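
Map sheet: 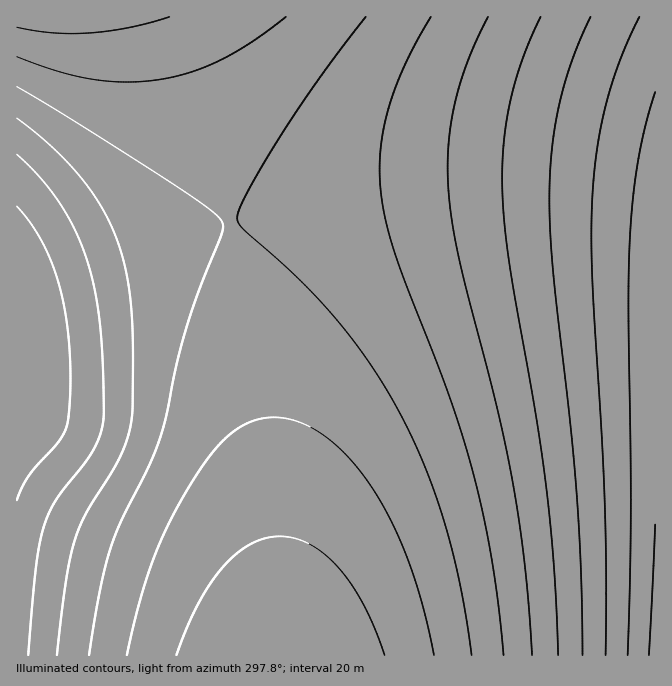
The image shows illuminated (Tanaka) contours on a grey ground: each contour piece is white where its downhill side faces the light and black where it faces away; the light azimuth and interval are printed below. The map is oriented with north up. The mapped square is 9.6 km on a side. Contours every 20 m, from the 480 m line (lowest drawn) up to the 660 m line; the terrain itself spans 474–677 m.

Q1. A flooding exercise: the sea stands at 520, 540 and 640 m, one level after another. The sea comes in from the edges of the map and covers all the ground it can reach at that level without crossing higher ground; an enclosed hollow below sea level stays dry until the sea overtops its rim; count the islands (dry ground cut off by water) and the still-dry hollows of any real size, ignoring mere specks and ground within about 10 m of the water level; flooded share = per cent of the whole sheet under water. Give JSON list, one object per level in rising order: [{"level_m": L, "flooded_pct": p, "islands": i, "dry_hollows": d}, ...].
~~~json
[{"level_m": 520, "flooded_pct": 8, "islands": 0, "dry_hollows": 0}, {"level_m": 540, "flooded_pct": 14, "islands": 0, "dry_hollows": 0}, {"level_m": 640, "flooded_pct": 84, "islands": 0, "dry_hollows": 0}]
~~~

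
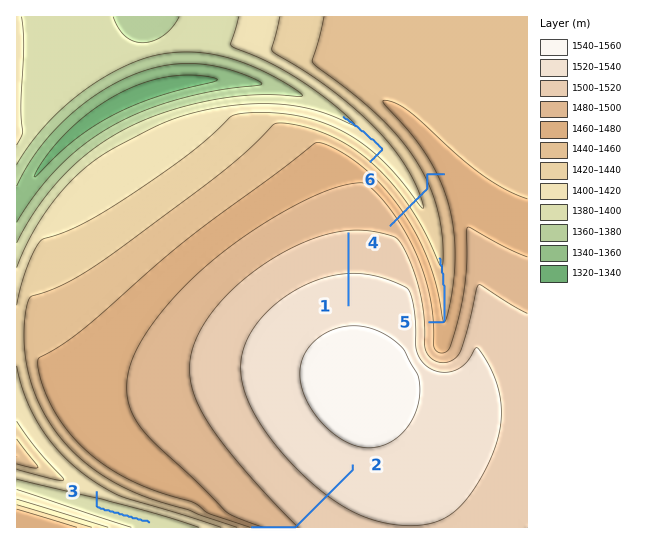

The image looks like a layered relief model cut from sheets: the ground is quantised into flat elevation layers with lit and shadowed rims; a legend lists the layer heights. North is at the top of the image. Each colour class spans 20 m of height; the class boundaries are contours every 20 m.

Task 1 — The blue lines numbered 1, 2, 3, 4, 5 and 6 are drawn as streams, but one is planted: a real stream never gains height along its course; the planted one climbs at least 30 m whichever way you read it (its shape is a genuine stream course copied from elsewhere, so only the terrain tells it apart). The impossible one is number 4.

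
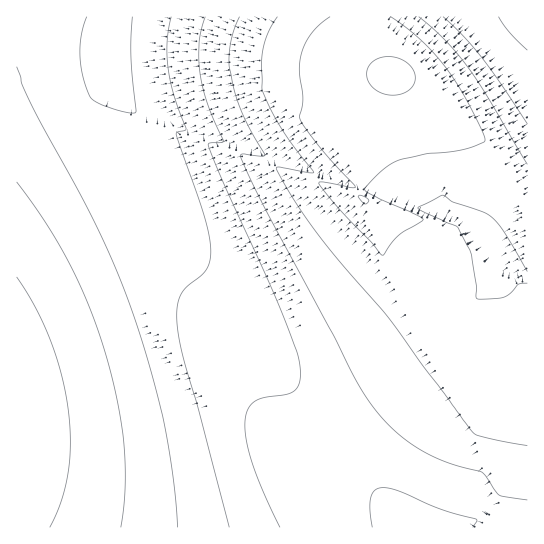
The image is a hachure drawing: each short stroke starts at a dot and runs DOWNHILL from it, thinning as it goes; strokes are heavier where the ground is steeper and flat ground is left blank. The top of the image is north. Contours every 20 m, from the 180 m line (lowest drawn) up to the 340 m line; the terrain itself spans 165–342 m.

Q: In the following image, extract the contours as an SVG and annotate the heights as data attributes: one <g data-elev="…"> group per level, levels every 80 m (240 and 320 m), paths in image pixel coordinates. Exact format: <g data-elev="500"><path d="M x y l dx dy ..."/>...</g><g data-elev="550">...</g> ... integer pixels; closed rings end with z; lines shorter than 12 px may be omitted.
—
<g data-elev="240"><path d="M171 17l-4 25 1 27 6 28 12 32-1 2-8 1-1 2 28 81 5 19 2 16-1 11-4 9-20 17-6 10-3 13 0 17 6 31 15 48 31 121"/></g><g data-elev="320"><path d="M330 17l-9 7-9 9-6 9-4 11-3 17 4 31-3 17 4 8 15 20 36 41-5 1-27-6-4 0 0 3 20 24 32 33 11 13 2-1 7-11 8-8 24-16-14-8-41-18-3-4 4-5 16-16 13-8 29-6 38-5 18-7 2-3-4-12-15-28-21-33-25-27-29-22"/></g>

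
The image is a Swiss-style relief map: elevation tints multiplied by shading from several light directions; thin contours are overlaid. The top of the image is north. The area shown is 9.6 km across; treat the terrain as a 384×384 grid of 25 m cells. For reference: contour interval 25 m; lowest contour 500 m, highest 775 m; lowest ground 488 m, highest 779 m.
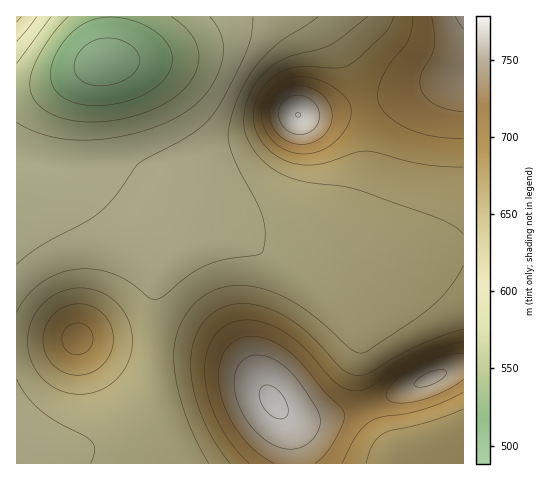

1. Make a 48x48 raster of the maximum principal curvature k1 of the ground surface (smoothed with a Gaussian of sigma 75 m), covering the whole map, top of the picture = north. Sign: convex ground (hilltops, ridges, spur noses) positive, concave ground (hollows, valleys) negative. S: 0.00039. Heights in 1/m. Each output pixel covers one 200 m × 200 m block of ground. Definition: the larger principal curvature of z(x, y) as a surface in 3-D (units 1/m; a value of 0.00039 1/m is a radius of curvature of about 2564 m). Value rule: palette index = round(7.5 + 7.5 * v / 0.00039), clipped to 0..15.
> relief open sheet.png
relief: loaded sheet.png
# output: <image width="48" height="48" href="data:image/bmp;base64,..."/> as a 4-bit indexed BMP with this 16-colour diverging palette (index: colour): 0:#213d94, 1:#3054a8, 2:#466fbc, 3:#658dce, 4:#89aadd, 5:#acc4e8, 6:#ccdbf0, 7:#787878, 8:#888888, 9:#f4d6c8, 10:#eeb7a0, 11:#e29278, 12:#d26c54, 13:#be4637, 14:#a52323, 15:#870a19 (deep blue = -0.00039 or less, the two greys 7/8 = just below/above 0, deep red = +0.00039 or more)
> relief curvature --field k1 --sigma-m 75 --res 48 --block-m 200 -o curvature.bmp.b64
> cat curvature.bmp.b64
<image width="48" height="48" href="data:image/bmp;base64,Qk32BAAAAAAAAHYAAAAoAAAAMAAAADAAAAABAAQAAAAAAIAEAAATCwAAEwsAABAAAAAAAAAAlD0hAKhUMAC8b0YAzo1lAN2qiQDoxKwA8NvMAHh4eACIiIgAyNb0AKC37gB4kuIAVGzSADdGvgAjI6UAGQqHAIiIiIiIiIiIeIiIiIiZmZmZiId3d4iIiIiIiIiIiIiHeIiIiImZmZmYiHd2d4iIiIiIiIiIiIiHeIiIiImZmZmYiHdmZ4iIiIiIiIiIiIiHeIiIiJmZqpmZmId2eIiIiIiIiIiIiIh3eIiIiJmqqqmqqqmHeIiIiIiIiIiIiIh3iIiIiZmqqqmqq7u6mYiIiIiIiIiIiIh3iIiImZqqqpmZqrzd3KmIiIiIiIiIiIh3iIiImaqqqpmYmave/+25iIiJmZmYiIh3iIiJmaqqqZiIiIms7//9uoiZmZmZiIiIiIiZmqqqmZiHd3d5rO///YmZmqmZmIiIiIiZmqqpmYiHdmZ4iavf/4mZqqqZmYiIiImZmqqpmYiId2Z4iIibzYmZqqqpmYiIiImZmamZmIiId3d4iIiImomaqqqpmYiIiImZmZmZiIiIh3eIiIiIiImZqqqpmYiIiImZmZmZiIiIh3eIiIiIiImZqqqpmYiIiImZmZmYiIiIh3d4iIiIiImZmqqZmYiIiIiZmZmIiIiIh3d3eIiIiIiZmZmZmIiIiIiJmYiIiIiId4iHd4iIiIiJmZmZiIh3iIiIiIiIiIiHeIiIiIiIiIiIiJiIiIh3eIiIiIiIiIh3iIiIiIiIiIiIiIiIiIh3eIiIiIiIiIeIiIiIiIiIiIiIiIiIiIiHd4iIiIiIiIiIiIiIiIiIiIiIiIiIiIiId4iIiIiIiIiIiIiIiIiIiIiIiIiIiIiIh3eIiIiIiIiIiIiIiIiIiIiIiIiIiIiIiId4iIiIiIiIiIiIiIiIiIiIiIiIiIiIiIiIiIiIiIiIiIiIiIiIiIiIiIiIiIiIiIiIiIiIiIiIiIiIiIiIiIiIiId3eIiIiIiIiIiIiIiIiIiIiIiIiIiIiHd3d4iIiIiIiIiIiIiIh3eIiIiIiIiIiHd3d4iIiIiIiIiIiIiIh3d4iIiIiIiIiIiIiIiIiIiIiIiIiIiIiHd4iIiIiIiIiIiIiIiIiIiIiIiImZmIiHd3iIiIiImZmZmZmZmZiIiIiIiZmZmZiId3iIiIiJmZmZmZmZmZmZmIiImaqqqpmIiIiIiIiJmZmZmZmZmZmZmZmZmqu7uqmIiIiIiIiIiIiIiIiIiZmZmZmZqrzMy6qYiIiIiIiIiIiIiIiIiIiIiJmaq8zd3LqZiIiIiIiIiIiId3d4iIiIiIiaq83t3LqZiIiIiIiIiIh3d3d3d3iIiIiJq83dy7qZmIiIiIiIiId3d3d3d3d3d3iJq8zMu6mZiIiIiZiIiHd3d3d3d3d3d3eImru7qpmYiIiJmZmYiHd3d3d3d3d3d3eImaq6qZmIiIiJmZmZiHd3Znd3d3d3d3eIiZqpmIiIiIiIiIiJiHd2Znd3d3d3d3eIiZmZiIiIiIiIiIiJiHd2Zmd3d3d3eIiIiIiIiIiIiIiIiIiJiHd2Zmd3d3d3iIiIiIiId3d4iIiIiIiJiHd3d3d3d3eIiIiIiIiHd3d4h3iIiIiJiIh3d3d3d4iIiIiIiIiHd3eId3iIiIiQ=="/>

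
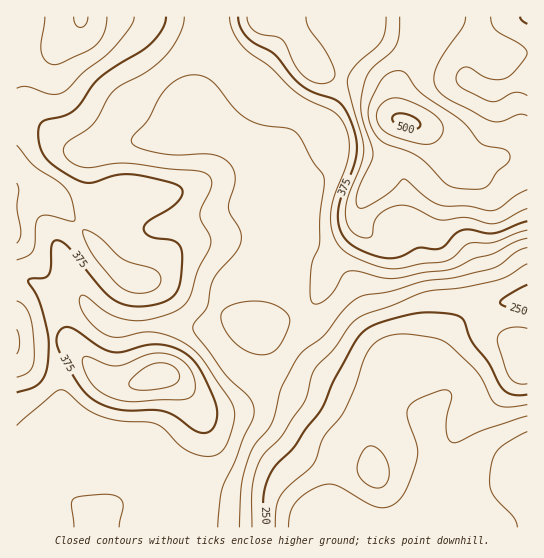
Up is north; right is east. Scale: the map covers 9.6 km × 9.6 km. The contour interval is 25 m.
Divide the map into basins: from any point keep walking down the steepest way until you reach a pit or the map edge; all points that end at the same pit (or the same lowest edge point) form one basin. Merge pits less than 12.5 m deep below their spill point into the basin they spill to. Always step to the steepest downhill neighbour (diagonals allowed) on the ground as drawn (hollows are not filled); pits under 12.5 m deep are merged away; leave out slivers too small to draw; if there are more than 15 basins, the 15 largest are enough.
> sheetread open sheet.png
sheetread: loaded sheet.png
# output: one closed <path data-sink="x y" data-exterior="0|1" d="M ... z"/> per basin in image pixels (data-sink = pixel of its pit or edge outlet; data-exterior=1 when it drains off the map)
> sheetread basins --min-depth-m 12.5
<path data-sink="527 457" data-exterior="1" d="M419 16l-403 1 1 511 511-1 0-169-4-1-5-10-28-16-11-13-8-16-8-35-23-26-2-10 4-28 8-21 6-6 8 3 12-2 18-19-17-6-25-16-54-18-3-9 0-18 5-14 12-18 6-13z"/><path data-sink="527 17" data-exterior="1" d="M527 16l-106 0-2 30-6 13-12 18-5 14 0 18 3 9 54 18 37 21 37 0z"/><path data-sink="527 299" data-exterior="1" d="M527 157l-32 0-21 22-17-3-6 6-6 12-6 36 2 11 23 26 8 35 8 16 11 13 28 16 6 10 3 0z"/>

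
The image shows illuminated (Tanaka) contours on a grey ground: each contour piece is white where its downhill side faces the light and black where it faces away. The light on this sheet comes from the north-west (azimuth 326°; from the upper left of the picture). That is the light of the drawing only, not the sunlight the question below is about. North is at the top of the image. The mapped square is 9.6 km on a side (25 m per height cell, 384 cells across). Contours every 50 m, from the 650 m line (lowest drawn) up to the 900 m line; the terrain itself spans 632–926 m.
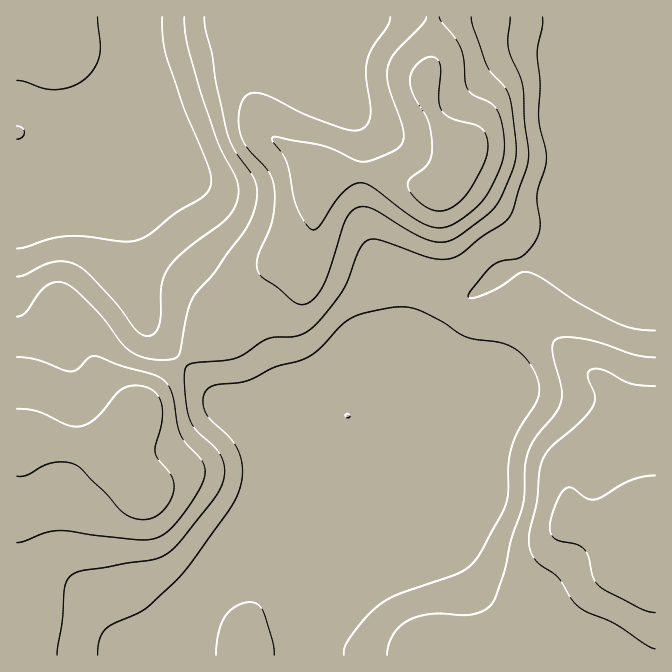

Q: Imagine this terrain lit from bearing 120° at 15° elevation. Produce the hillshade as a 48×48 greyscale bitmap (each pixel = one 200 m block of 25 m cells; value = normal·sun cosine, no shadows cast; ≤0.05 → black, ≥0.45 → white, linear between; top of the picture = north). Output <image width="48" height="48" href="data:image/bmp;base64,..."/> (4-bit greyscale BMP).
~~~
<image width="48" height="48" href="data:image/bmp;base64,Qk32BAAAAAAAAHYAAAAoAAAAMAAAADAAAAABAAQAAAAAAIAEAAATCwAAEwsAABAAAAAAAAAAAAAAABEREQAiIiIAMzMzAERERABVVVUAZmZmAHd3dwCIiIgAmZmZAKqqqgC7u7sAzMzMAN3d3QDu7u4A////AJq7upmIiIdlaKqYdlVVVnh2ZomYiIiHeJq7upmIiIdmaJqYdlVEVnd3ZniIiIiHiJq7upmYmYdmaJmYh2VERWd3ZniIiIiIiJq7upmZmYh2Z5mIiHZURFZmZneHd3iIiJmrupmpqZh3Z4mIiIdlVVVmZmeHZniIiJmrqpqqqqmHd3iIiIiHZlVVVVZ3dmd4iJmqqqqqvLqYiIiIiIiIh3ZlREVndmZ4iJmqqqqrzdupiIiIiIiIiIh2QzRXiHZniJmZmaqrzu26iIiIiIiIiIiHUyI1iId3iJmZmZmrzv7bmIiIiIiIiIiIZCETaIdniJmZmIiKzv/tqIiIiIiIiIiIdSACV4dmd5mZmId4re/+yYiIiIiIiIiIhkEBR4dmZpmYiHd3m83u2oiIiIiIiIiIh0ECR4dmZoiIiHd3iave24iIiIiIiIiIh1ISR4h2ZoiIiHiImZq8yoiIiIiIiIiIh1ISRniHd4iIh3iaqqmruYiIiIiIiIiIh1IRNWeId4iId2ebzLqZmIiIiImYiIiIiGMRJFZ3iHiIdVaK3tuZiIiId4mZiIiIiHQiI0Vnd3eIdURpzu2piIiIdniYiIiIiIZCI0Vmd3iIdUNHre26mYiId3iIiIiIiIdTNFZ3dniIdlRGi9y6qqmYh3iIiIiIiIdkNGd3dneHd2ZlaKu7u7uqmIiIiIiIiIdlRFd3dmd3d4h2VXiqvLu7uoiIiIiImYdlVWZ3ZmZneJqXVFaJq7q83KiIiIiImYd2ZmZ3ZmZneKqnU0V4mqms3bqYiIiIiId3d3d3dmZniaqXVEVniZiL3supmIiHd2d3iHiHd1VXiZmHVEVmeIiK3tuqmYiIdmZ3iIiId0RHiZmGVFVWZ4d5ztupmZmZh2Z4iIiIiDNGiZh2REVVVnd5zdupmZmqqId4iIiIiENFeIh2VEVURWZ4vdupmZq8upiJmIiIiFVFZ3d2VEREM0ZnrdypmZrN26qqmYiIiHZmZ3d2VURDMjVnrdyoiJvf/buqqYiIiId3d3d3ZVVDIiRXreyYd4vv/9y6qYiIiIiIiIiHdmVDIiNGndyXd4rP//3KmIiIiIiIiIiId2ZUMiI1nNuXZnit///bqIiIiIiIiIiIiHZUMzM1irqGZmeL3//sqYiIiImIiIiIiIdURERFaJh1VVZ5zv/9uYiIiImYiIiIiHZDNGZmZ4dlVEVovf/9qYiIiImYiIiIiHYyJGd2Z3ZVVEVnnP/sqYiIiIiYiIiIiHUxJGd3d3ZVRFZni+/sqIiIiIiZiIiIh2QyJGd3d3ZVRWeHet/8qIiIiIiZmIiIh1QzNWeIh3ZURXmoeM7sqIiIiIiZqYiIdlM0VniIiHZDRXq6mK3cqIiIiIiJqpiIdkM0Z4iIiHVDNHrMuavLqIiIiIiJqqmIdURFZ4iIiHUyJGm8y6u7qIiIiIiImqmHZURWeIiIiHZDI1esy7u7qYiIiIiImZmHZDNXiIiIiHZUM0ebu7u7qYiIiIiImZmHVDNXiYiIiIdkM1eauqu7qYiIiA=="/>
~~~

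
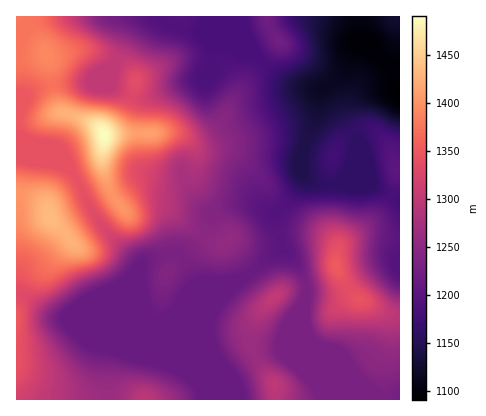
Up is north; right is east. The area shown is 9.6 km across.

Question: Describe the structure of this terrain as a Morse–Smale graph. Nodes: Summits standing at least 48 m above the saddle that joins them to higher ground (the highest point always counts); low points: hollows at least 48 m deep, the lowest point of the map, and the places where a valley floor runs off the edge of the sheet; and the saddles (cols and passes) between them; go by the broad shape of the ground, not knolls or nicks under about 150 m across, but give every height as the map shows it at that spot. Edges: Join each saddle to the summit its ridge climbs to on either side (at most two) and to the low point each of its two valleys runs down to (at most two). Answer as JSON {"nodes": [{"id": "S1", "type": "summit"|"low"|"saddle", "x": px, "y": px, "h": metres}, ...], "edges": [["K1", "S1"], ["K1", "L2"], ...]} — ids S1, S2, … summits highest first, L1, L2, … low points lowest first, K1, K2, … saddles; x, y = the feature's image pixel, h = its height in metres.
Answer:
{"nodes": [
{"id": "S1", "type": "summit", "x": 104, "y": 136, "h": 1490},
{"id": "S2", "type": "summit", "x": 50, "y": 216, "h": 1434},
{"id": "S3", "type": "summit", "x": 336, "y": 266, "h": 1352},
{"id": "S4", "type": "summit", "x": 274, "y": 298, "h": 1302},
{"id": "L1", "type": "low", "x": 400, "y": 96, "h": 1091},
{"id": "K1", "type": "saddle", "x": 78, "y": 180, "h": 1343},
{"id": "K2", "type": "saddle", "x": 306, "y": 284, "h": 1232},
{"id": "K3", "type": "saddle", "x": 252, "y": 272, "h": 1216}],
"edges": [["K1", "S1"], ["K1", "S2"], ["K1", "L1"], ["K2", "S3"], ["K2", "S4"], ["K2", "L1"], ["K3", "S1"], ["K3", "S4"], ["K3", "L1"]]}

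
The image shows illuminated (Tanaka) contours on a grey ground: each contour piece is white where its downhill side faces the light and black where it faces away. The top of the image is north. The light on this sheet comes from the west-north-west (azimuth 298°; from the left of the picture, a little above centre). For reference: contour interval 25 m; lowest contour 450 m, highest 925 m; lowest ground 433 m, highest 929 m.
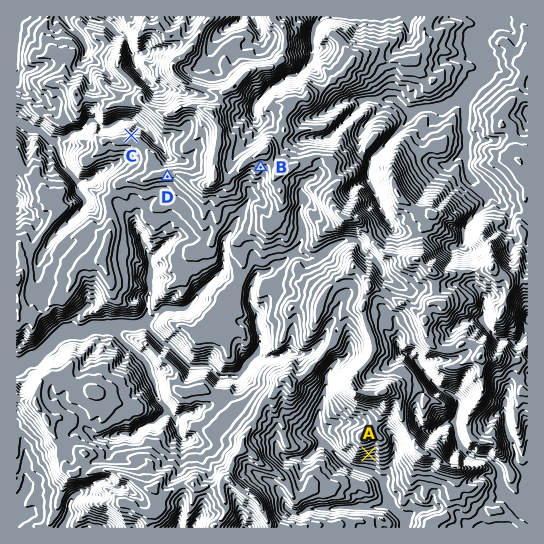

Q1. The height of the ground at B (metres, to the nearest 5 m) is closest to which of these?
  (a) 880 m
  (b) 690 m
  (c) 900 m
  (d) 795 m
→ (d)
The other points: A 555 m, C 675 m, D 730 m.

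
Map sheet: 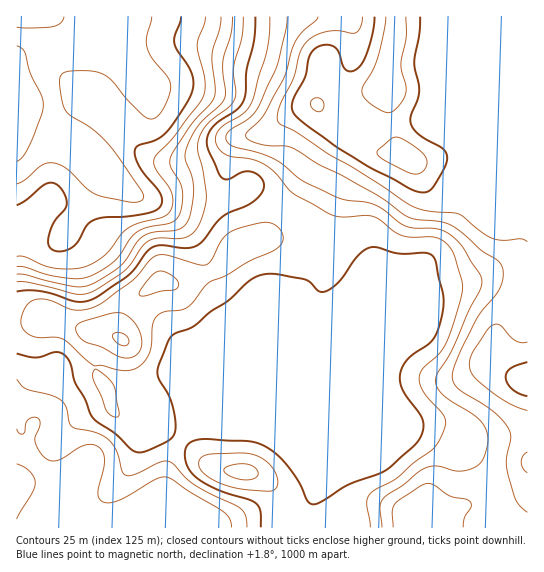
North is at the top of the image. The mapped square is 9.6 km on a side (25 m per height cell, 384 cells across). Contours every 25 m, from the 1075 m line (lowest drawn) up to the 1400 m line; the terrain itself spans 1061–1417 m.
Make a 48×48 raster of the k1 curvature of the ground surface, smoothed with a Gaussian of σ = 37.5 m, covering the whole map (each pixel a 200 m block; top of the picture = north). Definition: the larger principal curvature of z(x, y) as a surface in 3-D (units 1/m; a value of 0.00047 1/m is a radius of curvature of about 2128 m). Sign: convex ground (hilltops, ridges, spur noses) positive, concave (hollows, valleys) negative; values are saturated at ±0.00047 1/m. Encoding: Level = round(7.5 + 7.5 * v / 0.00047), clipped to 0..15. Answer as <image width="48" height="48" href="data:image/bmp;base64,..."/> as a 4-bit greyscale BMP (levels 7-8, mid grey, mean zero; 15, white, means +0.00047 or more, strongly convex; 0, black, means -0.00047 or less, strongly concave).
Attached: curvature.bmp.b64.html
<image width="48" height="48" href="data:image/bmp;base64,Qk32BAAAAAAAAHYAAAAoAAAAMAAAADAAAAABAAQAAAAAAIAEAAATCwAAEwsAABAAAAAAAAAAAAAAABEREQAiIiIAMzMzAERERABVVVUAZmZmAHd3dwCIiIgAmZmZAKqqqgC7u7sAzMzMAN3d3QDu7u4A////AIiZh4iIh3iHd3Vni8qIiHdmi7qpmHd3eImZiImYiIiId3d4i8l4iIiJvLqoiIiIiIiZiJvKiHd4iIiIm8l4iJq97cuomqmZmWiZh4rNqHZ4iJqqvdqYeJq8ub3JqqmImmeph3it2nZpvP///9qHd4iIdozah4mIm2eqh3d73JeL/////riHeIh3dorLh3iIrImrl2VZzKic/9y7uph4iIiHeImrl3eJraqsuFNJy6msy5eJqYiIiIiIiHeKqId3q6mKy4Vb67q5mId4iId3h4h4d3d5qXd4mpd4vMu/6quoeId4iIiIiIiIiHdomXZ5mJZXibzvqJuYd4iIiIiIiIiIiHd4mHeJmJd4dnrrd5uIiHiIiIiIiIiIiIiIiHiImaqqh3zZeKmIiIeIiIiIiIiIiImaqZmZq5mZqq25iZiIiIiHiIiIiIiIiJrMy6mr3oiHecuImpZ3iIiIiIiIiIiIiKvMzLmry4mWSMh6zZd3iIiHeIiIiIiIiJqZvcqqqYmWWceM/7h3eIiIh3iIiIiIiIh2e9uZl5qni8zv/ah3iIiIiHiIiIiIiId2acy6dqu73//+zJdniHeIiHiIiHiIiId3eKzKdqve/9yqqpd5mHeIiIeIh3iIiIh3eJvLh6z//LzcqpeKp3iIiHeIiHeIiIiHeJq7mM/+yYrv/amrqIiHd3eIiHd4iIh3eJmbqN/Jl2eu/+vLupmHd3iIiYiIiIiHd4iKqNp3dlZ4v/y7u7uXd3iIiJh3eIeIiIiJmNlmdmZla/27u73IZ4iIiIh3iId3iKmImMlmZ3ZlWv67qqzsqZmYeIh3eIdlZ6qYiLl2Z3d3nP26qpve7bqYeIh3iZhkWKqqmKl3d4iJvuupmZqrzLqIiZh3irlkarqqmKqHeJmqu6mYiaqYmpiHiZhlebuZvcuqiJuoiaqql2Z4mqmHiqh3iZh1abvO7bqph5u5qqmIdVVoqqmHeqmHeJmYm6rNypmamJrLqod3h2aJirqHaKmYiamZmZvKh4iJmXm7qHZ3iImYecyWRomaqYiImJy4d3h4mWi7qHd3iby5iLyVRoq6h3eKqr25iIiIiWi6mId3re7cqLymWbuYiIrv7e7cuYiIiHmpiHd63cvN3N7Lvch3it/9vOy7uYiIiIiYd3ecyoZ63////qd4reuXjMh4mYh4iIiZh3rMqGVorf///9mK3Zd3jaZniIiId4iaqazKh2Z4mqqqve272nh3rJVneIiIiHZ4q8uod3d3iIh3ms7cyYiJvKiIeIiIiHZoq6mHd3d3Znd3mZvcupq7rLqYiIeIiHiKupmId3dmVoiJqXfMqZvMvLqYiIeIiIirqIiIiHd2VomqmGa9qYiM3JeIiIiIiImqh4iIiIh3iaqph2e+uodq7ZZ3eIiIiGiph4iIiImZqqmJh3m+25h5/6d3eIeIiHiZiIiHiJqqqoeJh4m83bmI78iHiIiIiJmZiIiHiIiZh3d5mImqq6h338mIiIiIiO26mIiId3d4dmZ5mJmYiYZn38iIiIiIiA=="/>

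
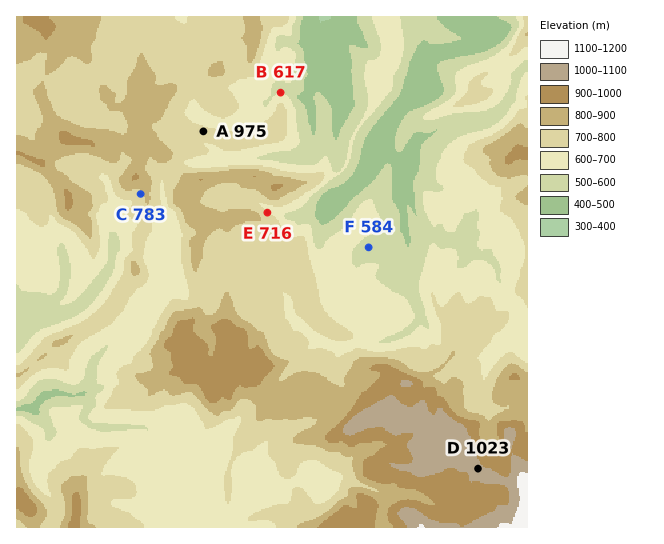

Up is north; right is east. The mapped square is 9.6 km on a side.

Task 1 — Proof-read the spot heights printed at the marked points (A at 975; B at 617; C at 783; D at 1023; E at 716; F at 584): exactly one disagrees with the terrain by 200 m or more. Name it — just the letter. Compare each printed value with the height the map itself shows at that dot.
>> A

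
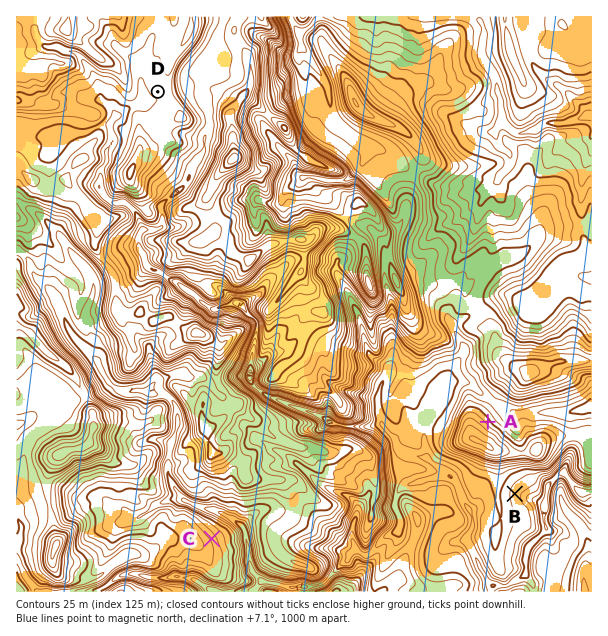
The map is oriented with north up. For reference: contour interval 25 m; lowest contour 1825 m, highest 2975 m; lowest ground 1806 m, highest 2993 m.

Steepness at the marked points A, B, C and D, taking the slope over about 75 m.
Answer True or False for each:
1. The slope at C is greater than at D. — True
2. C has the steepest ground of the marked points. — False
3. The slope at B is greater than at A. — False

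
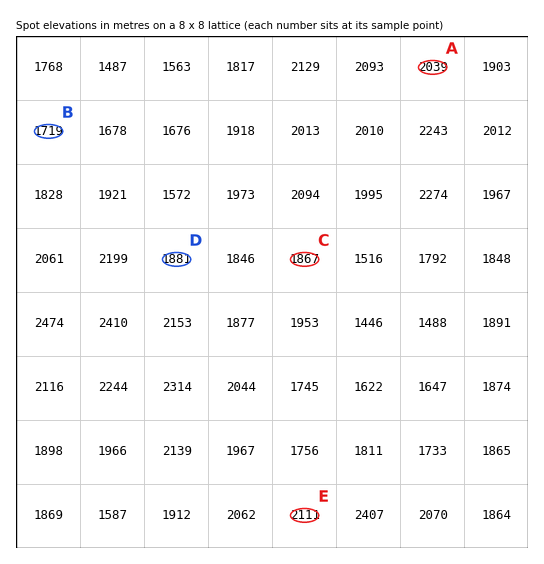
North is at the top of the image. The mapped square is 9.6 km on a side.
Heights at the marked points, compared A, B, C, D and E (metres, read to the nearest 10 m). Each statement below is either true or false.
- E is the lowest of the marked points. false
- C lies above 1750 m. true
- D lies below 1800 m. false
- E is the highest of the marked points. true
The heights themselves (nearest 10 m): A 2040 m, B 1720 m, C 1870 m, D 1880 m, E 2110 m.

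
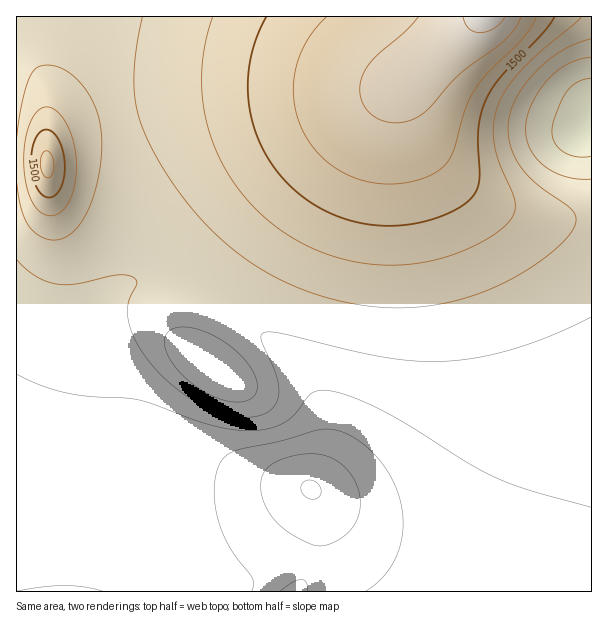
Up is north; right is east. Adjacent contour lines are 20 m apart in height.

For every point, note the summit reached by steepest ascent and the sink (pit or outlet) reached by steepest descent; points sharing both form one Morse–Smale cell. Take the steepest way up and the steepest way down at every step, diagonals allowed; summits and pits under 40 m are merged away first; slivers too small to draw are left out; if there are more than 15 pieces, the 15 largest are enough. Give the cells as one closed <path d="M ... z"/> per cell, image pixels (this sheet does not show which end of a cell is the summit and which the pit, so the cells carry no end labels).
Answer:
<path d="M479 16l-401 1 6 7 18 39 18 63 8 68 2 67-4 21-20 20-6 9-12 30-10 82-23 119-1 46 2 4 536-1 0-372-34 1-27-3-22-6-32-15-24-18-20-22-12-18-13-31-2-15 6-14 52-46z"/><path d="M77 16l-61 1 1 575 38-1 0-49 23-119 10-82 12-30 6-9 20-20 4-21-2-67-8-68-18-63-18-39z"/><path d="M591 16l-111 0-68 62-4 8-2 12 6 22 9 18 19 27 28 25 23 14 40 13 27 3 34-2z"/>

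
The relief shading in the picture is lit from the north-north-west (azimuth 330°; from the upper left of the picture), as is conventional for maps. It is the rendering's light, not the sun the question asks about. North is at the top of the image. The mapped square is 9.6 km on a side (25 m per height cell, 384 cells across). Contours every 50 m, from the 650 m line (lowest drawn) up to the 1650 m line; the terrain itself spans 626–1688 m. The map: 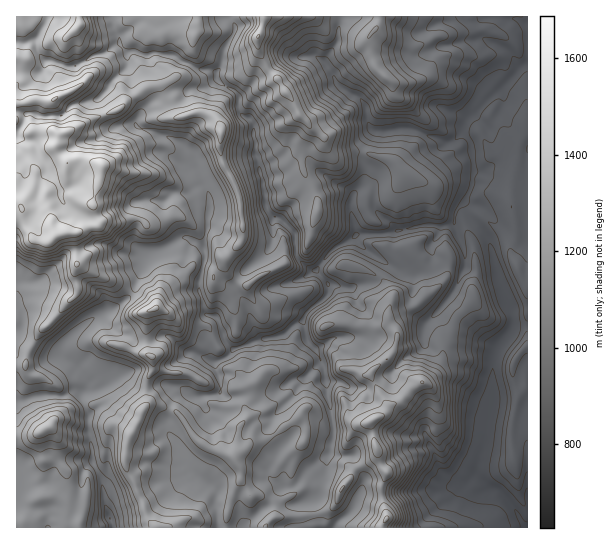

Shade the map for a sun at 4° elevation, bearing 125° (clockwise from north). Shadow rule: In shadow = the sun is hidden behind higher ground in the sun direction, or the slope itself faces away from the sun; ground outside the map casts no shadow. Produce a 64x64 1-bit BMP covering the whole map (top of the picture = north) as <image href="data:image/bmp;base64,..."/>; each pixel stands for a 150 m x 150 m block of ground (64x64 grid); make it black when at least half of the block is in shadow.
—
<image width="64" height="64" href="data:image/bmp;base64,Qk0+AgAAAAAAAD4AAAAoAAAAQAAAAEAAAAABAAEAAAAAAAACAAATCwAAEwsAAAIAAAAAAAAA////AAAAAAABD+BGAPwYAIEf/E8A/BwBAD9+/z/8DmJAv37oH/wCBuD+cOh//AAE4P4B8D/8AIQh/AHwP/wAHGH8AOB//AA8YfwA4P/4AHxB/ABh//gAfIH8BPH3+Aj8wfwN8ff4EPzx/hvxt+AQ/Pn+G/nv+AD8+f8T+P/8APz//xf7//4A/P//j/H//wB+//8O4f//gHyP/wB9//fgfJ//gP//9/A8v/+f////+Dyf/w/////4Pt/jx////jg+z//h////OD/j/wH///88H/H/AP///j4P+f4B/f/8Hgf8/4HE//4PB/4/wQH//meP/z/DAf/+c4/+P8MZ///7nv4f85w///2e/h//j5///d7vD//P3//9vIYH/+fX/x28wAA/8/P/nfzYAA/x+H///P0BD/H4f//8d8AD8fhyI9wwAyfz/DAD/DCDt/P8dAH8s8Af8/g+APzXwA/j8D4A/M3AD+PAHgD8TMAfx+AOAPzc4J/H4AQA8P/wP8fAAgDg+/g/h6QfjuD7/H/HAB/H0Px/f8cQH8HY/wEHx8AfAf7/wf+P4AgB7vf5/5/kXAD/2Pz/34B+AH/+fv//gD4Af/8/8f+AfAA//4/w/4D4AB//z/j/sfggA//v+Pwz+AAA/D/I/APwDAD8DgT8A+AAAHwODPwD8DAAPwsO/gH4HAB/CA7+AfgAMA=="/>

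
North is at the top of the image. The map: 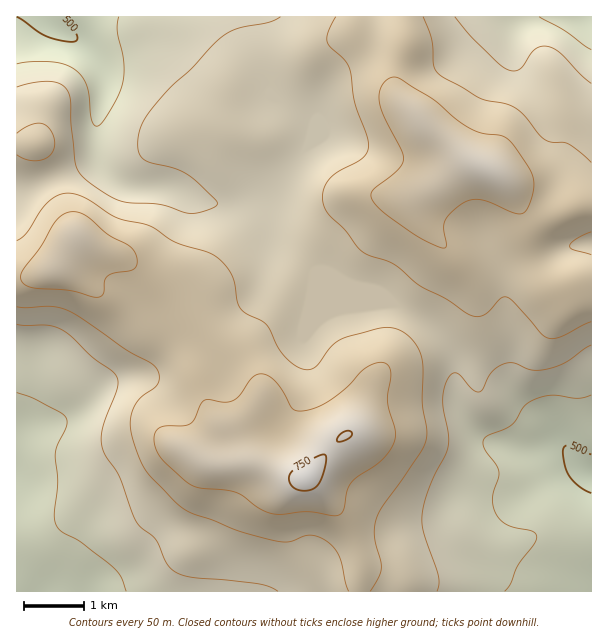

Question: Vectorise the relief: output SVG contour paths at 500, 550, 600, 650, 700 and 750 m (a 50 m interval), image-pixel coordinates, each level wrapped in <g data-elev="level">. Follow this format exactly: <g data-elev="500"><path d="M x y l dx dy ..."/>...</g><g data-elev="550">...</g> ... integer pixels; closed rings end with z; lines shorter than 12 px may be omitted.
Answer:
<g data-elev="500"><path d="M591 493l-12-7-10-10-4-11-2-15 1-3 5-2 22 9"/><path d="M62 17l14 16 2 5-2 3-10 0-19-5-30-19"/></g><g data-elev="550"><path d="M505 591l6-7 8-20 16-21 2-7-6-5-24-6-6-4-5-6-3-8-1-9 7-21 0-6-3-7-12-15 0-9 4-5 16-6 8-4 12-18 11-8 16-4 27 3 13-3"/><path d="M17 393l19 7 25 13 5 4 0 9-8 18-3 9 3 29-4 31 2 11 5 7 20 11 33 26 7 10 5 13"/><path d="M591 50l-28-21-24-12"/><path d="M119 17l-2 13 7 30-1 21-9 22-10 17-6 6-3 0-3-6-3-25-3-11-4-7-7-7-10-6-12-2-21 0-15 2"/></g><g data-elev="600"><path d="M437 591l2-7-1-8-14-42-2-16 2-14 5-15 19-42 0-13-5-33 1-13 5-11 4-4 5 0 13 15 8 4 4-3 9-17 11-8 9-1 19 7 15-1 20-7 25-17"/><path d="M17 324l30 1 13 4 9 6 23 22 19 13 5 5 2 6-1 8-15 42-1 9 2 9 3 7 14 21 16 44 4 6 16 13 9 20 5 7 7 6 11 4 70 7 11 2 9 5"/><path d="M591 83l-10-8-21-22-12-7-8 1-6 3-15 19-6 2-6-2-9-6-24-24-19-22"/><path d="M280 17l-11 5-33 7-15 9-30 31-26 24-16 20-8 13-3 20 1 7 3 5 7 4 24 6 12 5 12 9 20 19-1 5-14 6-14 1-27-8-36-3-11-4-15-9-16-12-7-10-5-42-1-26-4-10-7-6-11-2-15 2-16 4"/></g><g data-elev="650"><path d="M370 591l8-13 3-9 0-8-7-25 3-19 6-11 38-54 5-14 1-10-5-26 0-42-4-12-8-10-9-7-12-4-11 1-28 8-9 3-8 5-19 24-6 2-8-2-9-5-9-10-16-29-20-10-6-6-3-6-5-26-5-9-9-9-11-6-33-10-25-17-33-8-27-17-14-6-13 0-11 6-10 10-14 23-10 8"/><path d="M17 307l9 1 25-2 17 4 16 10 42 30 23 12 7 6 3 7-1 8-3 5-14 9-6 8-4 12 0 14 6 22 8 17 34 35 12 8 22 7 21 9 38 11 16 2 21-7 14 4 10 7 6 9 10 36"/><path d="M591 255l-18-5-3-4 1-3 5-4 15-7"/><path d="M591 162l-22-18-6-2-12 0-8-3-18-23-10-8-9-4-26-6-42-24-4-8-2-27-9-22"/><path d="M17 155l12 5 13 0 10-7 3-10-4-12-4-5-5-2-12 1-13 8"/><path d="M336 17l-8 16-1 9 3 5 15 13 4 8 6 34 12 33 2 11-2 6-4 6-27 15-10 10-3 8 0 9 1 7 5 8 16 15 12 16 6 6 30 12 26 21 27 14 24 16 7 2 6-2 6-4 11-12 6-2 7 5 28 31 7 5 6 1 7-2 30-15"/></g><g data-elev="700"><path d="M327 515l9 1 5-3 3-6 3-16 4-8 6-6 24-16 8-9 5-9 1-12-8-30 4-29-2-6-3-3-8 0-10 3-8 6-13 15-15 12-15 8-15 4-6 0-4-3-10-18-9-11-7-4-8-1-7 5-11 16-6 5-9 2-16-3-5 1-3 4-6 15-4 4-8 3-20 0-4 2-4 4 0 12 5 12 22 22 10 8 9 2 23 2 12 2 7 4 17 13 12 5 10 0 26-2z"/><path d="M95 297l4 0 4-3 2-13 3-5 6-3 17-2 4-3 2-5-1-8-6-9-22-11-22-19-9-4-9 0-8 4-6 7-13 24-18 23-2 9 3 5 8 4 37 2z"/><path d="M441 248l3 0 2-2-2-18 2-9 9-10 12-8 7-2 8 1 31 13 6 1 5-1 4-6 5-13 1-9-1-9-15-25-11-12-6-3-18-3-12-4-15-10-25-21-32-20-7-1-6 4-5 6-2 6 0 9 5 15 18 33 1 11-7 10-22 18-2 3-1 5 6 9 13 12 29 19z"/></g><g data-elev="750"><path d="M303 491l9-2 7-6 6-18 1-7-1-3-4 0-10 5-15 8-5 5-2 6 2 6 5 4z"/><path d="M337 441l5 0 7-3 3-3 0-3-4-1-5 1-5 5z"/></g>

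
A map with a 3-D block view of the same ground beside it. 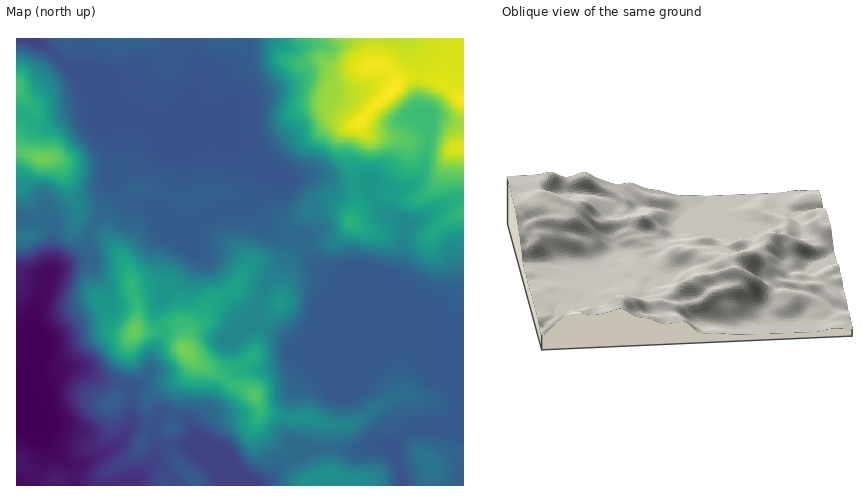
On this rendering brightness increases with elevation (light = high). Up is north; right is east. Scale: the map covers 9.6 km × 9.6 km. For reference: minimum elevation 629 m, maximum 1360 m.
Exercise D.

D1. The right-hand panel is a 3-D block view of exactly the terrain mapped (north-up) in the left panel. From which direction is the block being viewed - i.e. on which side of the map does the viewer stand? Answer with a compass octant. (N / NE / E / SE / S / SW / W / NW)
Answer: W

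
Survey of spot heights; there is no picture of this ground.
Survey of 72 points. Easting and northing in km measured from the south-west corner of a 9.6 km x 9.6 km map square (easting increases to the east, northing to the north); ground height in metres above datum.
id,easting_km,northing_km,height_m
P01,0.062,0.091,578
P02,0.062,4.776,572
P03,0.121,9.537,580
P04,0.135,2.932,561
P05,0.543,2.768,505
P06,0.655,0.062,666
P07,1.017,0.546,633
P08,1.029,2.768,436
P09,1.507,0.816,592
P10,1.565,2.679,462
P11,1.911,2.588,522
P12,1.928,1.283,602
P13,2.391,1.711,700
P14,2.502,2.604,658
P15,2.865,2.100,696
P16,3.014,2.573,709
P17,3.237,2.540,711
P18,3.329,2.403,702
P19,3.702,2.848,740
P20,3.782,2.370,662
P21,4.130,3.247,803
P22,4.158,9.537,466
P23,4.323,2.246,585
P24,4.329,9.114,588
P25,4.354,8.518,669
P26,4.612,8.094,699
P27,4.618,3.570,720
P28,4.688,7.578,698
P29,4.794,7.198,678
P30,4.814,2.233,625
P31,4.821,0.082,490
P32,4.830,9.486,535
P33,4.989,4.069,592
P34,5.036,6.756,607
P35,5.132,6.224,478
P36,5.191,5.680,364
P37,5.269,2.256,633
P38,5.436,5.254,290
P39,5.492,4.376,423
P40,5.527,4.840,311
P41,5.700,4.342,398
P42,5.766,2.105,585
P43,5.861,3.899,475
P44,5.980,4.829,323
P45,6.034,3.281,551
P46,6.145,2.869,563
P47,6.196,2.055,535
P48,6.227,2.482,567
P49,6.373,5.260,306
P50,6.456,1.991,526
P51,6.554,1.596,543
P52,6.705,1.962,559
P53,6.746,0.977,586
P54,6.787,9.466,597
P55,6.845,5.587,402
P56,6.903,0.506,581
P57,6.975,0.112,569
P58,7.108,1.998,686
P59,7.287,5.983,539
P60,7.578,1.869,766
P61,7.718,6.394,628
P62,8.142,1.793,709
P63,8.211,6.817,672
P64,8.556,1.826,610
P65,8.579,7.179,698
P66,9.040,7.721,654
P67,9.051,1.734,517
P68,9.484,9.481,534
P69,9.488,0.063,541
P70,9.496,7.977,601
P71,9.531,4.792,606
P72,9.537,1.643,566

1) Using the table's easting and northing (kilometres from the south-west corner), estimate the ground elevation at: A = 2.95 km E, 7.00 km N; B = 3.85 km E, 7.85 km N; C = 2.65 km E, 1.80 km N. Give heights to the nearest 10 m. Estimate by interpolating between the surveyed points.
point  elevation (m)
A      570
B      660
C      710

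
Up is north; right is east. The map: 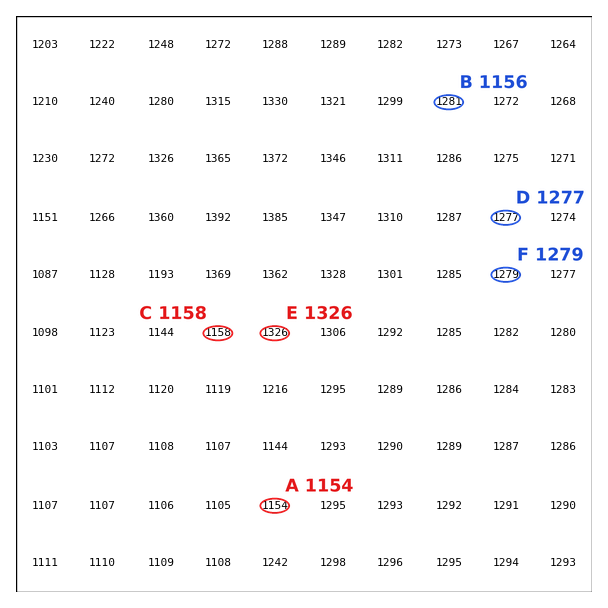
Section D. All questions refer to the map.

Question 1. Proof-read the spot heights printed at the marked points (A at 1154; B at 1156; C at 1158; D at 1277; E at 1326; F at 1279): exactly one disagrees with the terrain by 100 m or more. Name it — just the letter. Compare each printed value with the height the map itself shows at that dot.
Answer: B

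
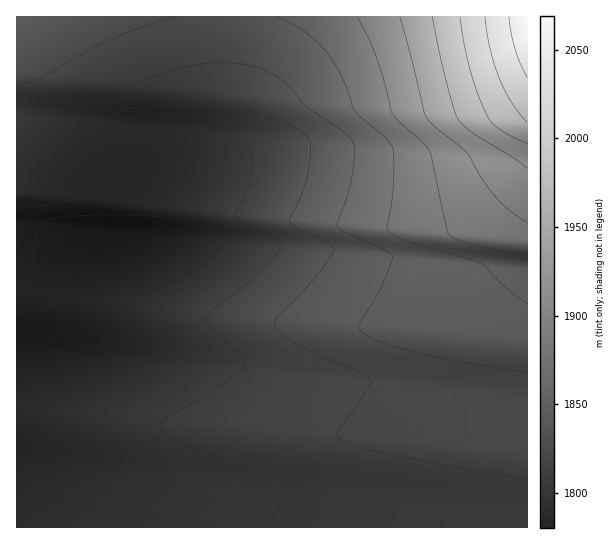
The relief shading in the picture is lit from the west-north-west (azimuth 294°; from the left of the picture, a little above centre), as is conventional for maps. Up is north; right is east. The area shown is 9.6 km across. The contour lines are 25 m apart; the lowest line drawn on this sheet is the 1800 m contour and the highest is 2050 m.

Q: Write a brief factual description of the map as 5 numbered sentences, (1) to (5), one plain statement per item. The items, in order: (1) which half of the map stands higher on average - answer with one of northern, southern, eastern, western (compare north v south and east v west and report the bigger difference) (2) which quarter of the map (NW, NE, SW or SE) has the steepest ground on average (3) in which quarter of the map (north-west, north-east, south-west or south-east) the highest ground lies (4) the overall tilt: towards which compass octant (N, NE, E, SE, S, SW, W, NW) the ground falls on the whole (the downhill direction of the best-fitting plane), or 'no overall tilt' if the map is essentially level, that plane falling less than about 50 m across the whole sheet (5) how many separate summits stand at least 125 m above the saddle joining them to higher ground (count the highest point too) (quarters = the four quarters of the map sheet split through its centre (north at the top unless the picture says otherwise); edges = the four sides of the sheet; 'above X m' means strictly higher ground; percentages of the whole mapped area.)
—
(1) Taken as a whole, the eastern half is higher than the western.
(2) The north-east quarter is the steepest part of the map.
(3) Look to the north-east quarter for the highest ground.
(4) The general tilt is down to the south-west (the land rises towards the north-east).
(5) 1 summit rises at least 125 m above its surroundings.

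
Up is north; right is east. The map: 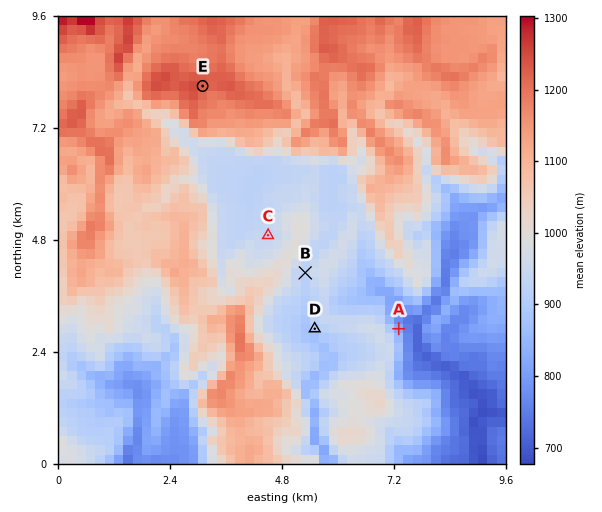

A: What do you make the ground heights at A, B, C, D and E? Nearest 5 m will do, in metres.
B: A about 820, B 915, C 940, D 900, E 1220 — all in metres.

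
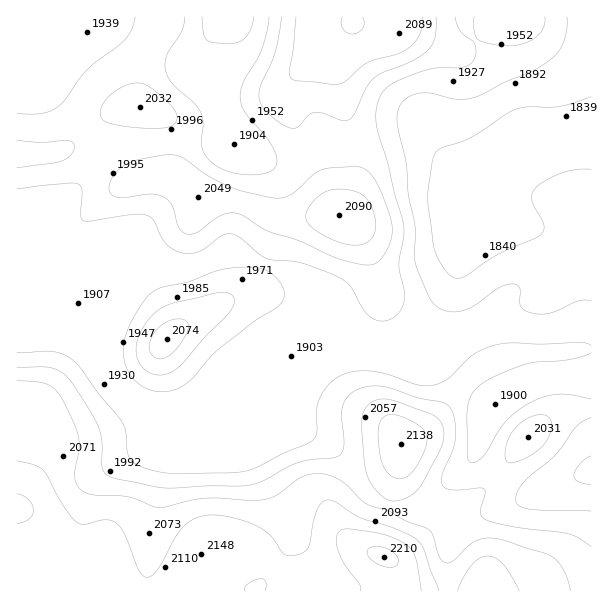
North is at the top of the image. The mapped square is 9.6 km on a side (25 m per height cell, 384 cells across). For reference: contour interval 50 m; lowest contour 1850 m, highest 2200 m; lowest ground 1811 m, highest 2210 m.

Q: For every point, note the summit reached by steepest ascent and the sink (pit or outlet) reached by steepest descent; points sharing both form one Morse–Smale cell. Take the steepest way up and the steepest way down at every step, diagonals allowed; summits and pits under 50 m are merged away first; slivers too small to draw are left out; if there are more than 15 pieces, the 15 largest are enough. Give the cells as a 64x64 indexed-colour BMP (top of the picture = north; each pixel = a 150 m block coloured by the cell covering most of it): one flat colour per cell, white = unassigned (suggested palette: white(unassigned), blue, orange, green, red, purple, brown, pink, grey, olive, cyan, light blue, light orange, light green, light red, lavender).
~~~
<image width="64" height="64" href="data:image/bmp;base64,Qk12CAAAAAAAAHYAAAAoAAAAQAAAAEAAAAABAAQAAAAAAAAIAAATCwAAEwsAABAAAAAAAAAA////ALR3HwAOf/8ALKAsACgn1gC9Z5QAS1aMAMJ34wB/f38AIr28AM++FwDox64AeLv/AIrfmACWmP8A1bDFADMzMzMzMzMzMzMzMzMxERERERERERiIiIiIiIiIiIiIMzMzMzMzMzMzMzMzMzMRERERERERGIiIiIiIiIiIiIgzMzMzMzMzMzMzMzMzMxERERERERGIiIiIiIiIiIiIiDMzMzMzMzMzMzMzMzMzMREREREREYiIiIiIiIiIiIiIMzMzMzMzMzMzMzMzMzMzEREREREREYiIiIiIiIiIiIgzMzMzMzMzMzMzMzMzMzMRERERERERGIiIiIiIiIiIiDMzMzMzMzMzMzMzMzMzMzERERERERERiIiIiIiIiIiIMzMzMzMzMzMzMzMzMzMzMREREREREREYiIiIiIiIiIgzMzMzMzMzMzMzMzMzMzMRERERERERERGIiIiIiIiIiDMzMzMzMzMzMzMzMzMzMxEREREREXdxERiIiIiIiIiIMzMzMzMzMzMzMzMzMzMxERERERF3d3cRERiIiIiIiIgzMzMzMzMzMzMzMzMzMzERERERF3d3d3EREYiIiIiIiDMzMzMzMzMzMzMzMzMzERERERF3d3d3dxERGIiIiIiIMzMzMzMzMzMzMzMzMzMRERERF3d3d3d3cRERiIiIiIgzMzMzMzMzMzMzMzMzMREREREXd3d3d3d3EREYiIiIiDMzMzMzMzMzMzMzMzMxEREREXd3d3d3d3dxERiIiIiIMzMzMzMzMzMzMzERExEREREXd3d3d3d3d3EREYiIiIgzMzMzMzMzMzNVERERERERF3d3d3d3d3d3dxERGIiIiKqqMzMzMzMzNVUREREREXd3d3d3d3d3d3d3ERERiIiIqqqqozMzMzNVVVEREREXd3d3d3d3d3d3d3cRERERiIiqqqqqMzMzVVVVVRERERd3d3d3d3d3d3d3d3EREREREaqqqqqqMzVVVVVVERERF3d3d3d3d3d3d3d3ERERERERqqqqqqqjVVVVVVVVEREXd3d3d3d3d3d3d3ERERERERGqqqqqqqVVVVVVVVVRERd3d3d3d3d3d3d3EREREREREaqqqqqqVVVVVVVVVVVVF3d3d3d3d3d3d3ERERERERERqqqqqqpVVVVVVVVVVVVVd3d3d3d3d3d3ERERERERERGqqqqqpVVVVVVVVVVVVVVXd3d3d3dyIREREREREREREaqqqqqlVVVVVVVVVVVVVVVXd3IiIiIhERERERERERERqqqqqqVVVVVVVVVVVVVVVVUiIiIiIiIRERERERERERGqqqqqVVVVVVVVVVVVVVVVVSIiIiIiIhEREREREREREaqqqqpVVVVVVVVVVVVVVVVVIiIiIiIiIRERERERERERqqqqqlVVVVVVVVVVVVVVVVUiIiIiIiIhERERERERERHMwiIiVVVVVVVVVVVVVVVVVSIiIiIiIiIREREREREREcwiIiIlVVVVVVVVVVVVVVVSIiIiIiIiIhERERERERERzCIiIiVVVVVVVVVVVVVVVSIiIiIiIiIiIRERERERERHMIiIiIlVVVVVVVVVVVVUiIiIiIiIiIiIhEREREREREcwiIiIiJVVVIiIlVVVVIiIiIiIiIiIiIiERERERERERzCIiIiIiIiIiIiIlUiIiIiIiIiIiIiIiIRERERERERHMwiIiIiIiIiIiIiIiIiIiIiIiIiIiIiIiEREREREREczCIiIiIiIiIiIiIiIiIiIiIiIiIiIiIiIRERERERERzMIiIiIiIiIiIiIiIiIiIiIiIiIiIiIiIhERERERERHMwiIiIiIiIiIiIiIiIiIiIiIiIiIiIiIiEREREREREczCIiIiIiIiIiIiIiImZmZmZmIiIiIiIiIRERERERERIiIiIiIiIiIiIiIiZmZmZmZmYiIiIiIiIhEREREREREiIiIiIiIiIiIiZmZmZmZmZmZiIiIiIiIiERERERERESIiIiIiIiIiIiZmZmZmZmZmZmIiIiIiIiJBERERERERIiIiIiIiIiImZmZmZmZmZmZmZiIiIiIiJEQREREREREiIiIiIiIiIiZmZmZmZmZmZmZmIiIiIiJEREERERERESIiIiIiIiIiJmZmZmZpmZlmZmYiIiIiJERERBERERERZmZmIiIiIiImZmZmaZmZmZlmYiIiIiIkREREREREERFmZmZiIiIiIiZmZmaZmZmZmZmURCIiIkRERERERERERGZmZmYiIiIiJmZmZpmZmZmZmZREREREREREREREREREZmZmZmIiIiJmZmZpmZmZmZmZlERERERERERERERERERmZmZmZmIiJmZmZmmZmZmZmZmURERERERERERERERERGZmZmZmZmZmZmZmaZmZmZmZmUREREREREREREREREREZmZmZmZmZmZmZmaZmZmZmZmZRERERERERERERERERERmZmZmZmZmZmZmaZmZmZmZmZlERERERERERERERERERLtmZmZmZmZmZmaZmZmZmZmZmUREREREREREREREREREu7ZmZmZmZmZmZpmZmZmZmZmURERERERERERERERERES7u2ZmZmZmZmmZmZmZmZmZmZlERERERERERERERERERLu7ZmZmZmZpmZmZmZmZmZmZmUREREREREREREREREREu7u2ZmZmaZmZmZmZmZmZmZmZRERERERERERERERERES7u7ZmZmaZmZmZmZmZmZmZmZmURERERERERERERERERLu7u2ZmmZmZmZmZmZmZmZmZmZRERERERERERERERERE"/>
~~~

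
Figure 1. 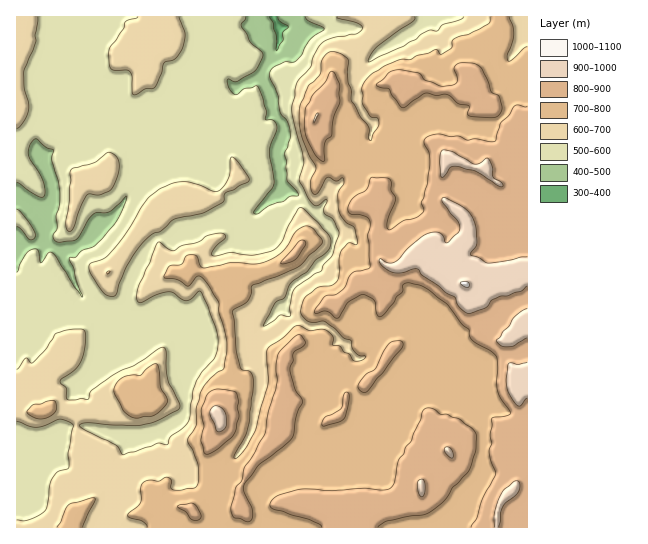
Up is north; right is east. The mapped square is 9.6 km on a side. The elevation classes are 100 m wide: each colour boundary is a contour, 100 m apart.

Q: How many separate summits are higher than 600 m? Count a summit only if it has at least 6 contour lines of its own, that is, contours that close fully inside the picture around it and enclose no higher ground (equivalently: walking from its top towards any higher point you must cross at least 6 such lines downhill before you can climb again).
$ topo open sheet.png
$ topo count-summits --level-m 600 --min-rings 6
0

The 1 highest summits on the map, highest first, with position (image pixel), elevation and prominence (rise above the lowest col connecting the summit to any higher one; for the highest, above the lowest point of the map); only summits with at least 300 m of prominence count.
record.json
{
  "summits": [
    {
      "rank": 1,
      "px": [466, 285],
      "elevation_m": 1003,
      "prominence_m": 620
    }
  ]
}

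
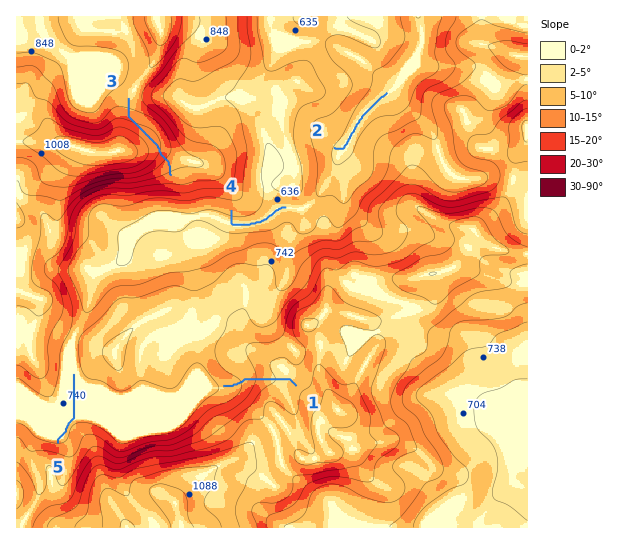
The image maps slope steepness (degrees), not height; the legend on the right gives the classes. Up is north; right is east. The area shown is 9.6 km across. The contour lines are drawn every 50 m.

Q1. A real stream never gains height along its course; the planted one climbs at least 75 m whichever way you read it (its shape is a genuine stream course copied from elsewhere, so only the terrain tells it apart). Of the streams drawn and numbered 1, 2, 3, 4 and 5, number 3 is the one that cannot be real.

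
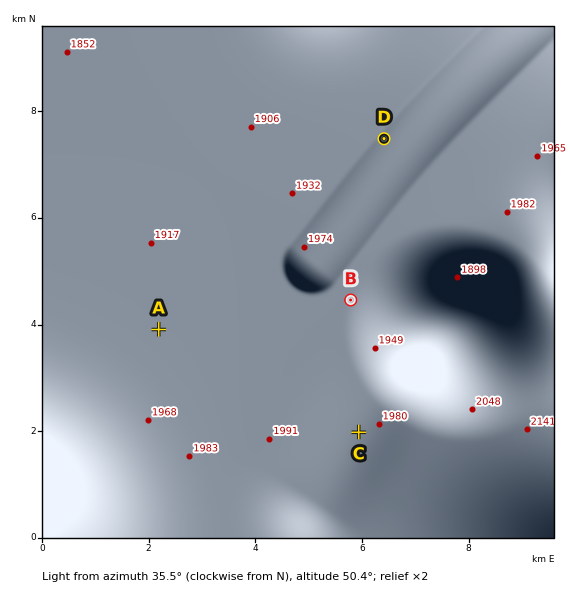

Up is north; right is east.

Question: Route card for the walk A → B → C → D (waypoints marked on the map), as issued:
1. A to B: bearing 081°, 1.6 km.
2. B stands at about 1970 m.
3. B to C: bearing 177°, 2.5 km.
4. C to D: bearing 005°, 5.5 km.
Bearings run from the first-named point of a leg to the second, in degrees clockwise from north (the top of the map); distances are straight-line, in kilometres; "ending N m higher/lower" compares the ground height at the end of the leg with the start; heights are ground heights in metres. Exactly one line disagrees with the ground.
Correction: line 1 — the distance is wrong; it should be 3.6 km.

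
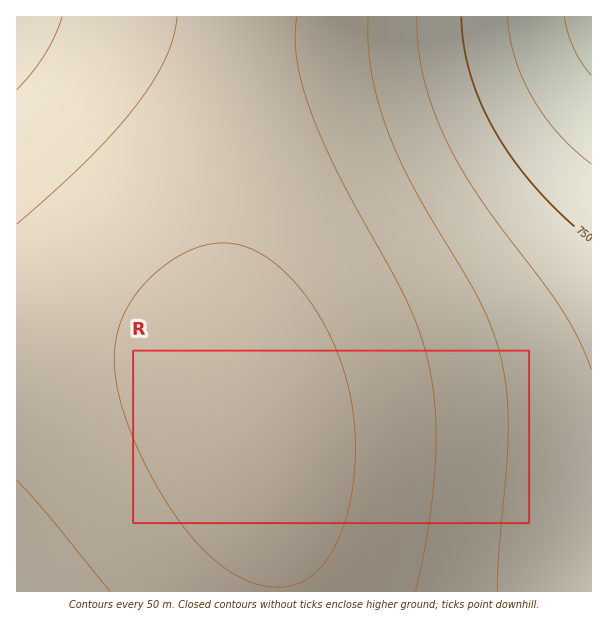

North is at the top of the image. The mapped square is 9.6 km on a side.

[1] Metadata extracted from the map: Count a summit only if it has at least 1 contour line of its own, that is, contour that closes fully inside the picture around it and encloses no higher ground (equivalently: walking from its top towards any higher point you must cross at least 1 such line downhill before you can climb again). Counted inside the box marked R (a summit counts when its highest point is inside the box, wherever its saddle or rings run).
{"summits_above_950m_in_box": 1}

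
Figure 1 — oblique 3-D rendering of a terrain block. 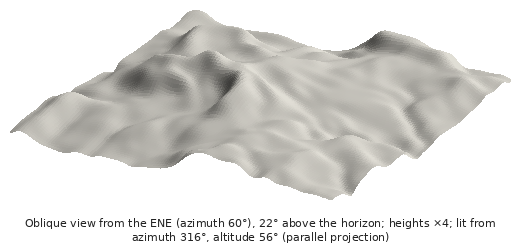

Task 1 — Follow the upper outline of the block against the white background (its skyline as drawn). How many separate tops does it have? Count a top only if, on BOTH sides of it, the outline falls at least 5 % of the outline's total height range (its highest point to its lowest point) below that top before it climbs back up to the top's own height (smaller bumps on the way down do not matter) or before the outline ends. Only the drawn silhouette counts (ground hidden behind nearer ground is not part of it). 2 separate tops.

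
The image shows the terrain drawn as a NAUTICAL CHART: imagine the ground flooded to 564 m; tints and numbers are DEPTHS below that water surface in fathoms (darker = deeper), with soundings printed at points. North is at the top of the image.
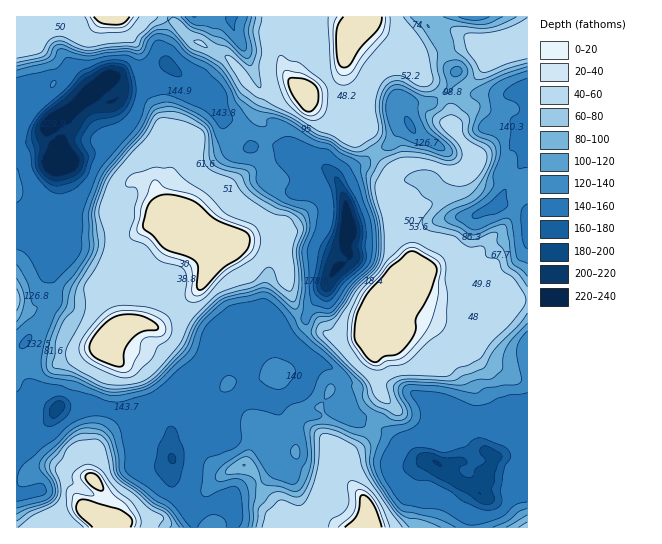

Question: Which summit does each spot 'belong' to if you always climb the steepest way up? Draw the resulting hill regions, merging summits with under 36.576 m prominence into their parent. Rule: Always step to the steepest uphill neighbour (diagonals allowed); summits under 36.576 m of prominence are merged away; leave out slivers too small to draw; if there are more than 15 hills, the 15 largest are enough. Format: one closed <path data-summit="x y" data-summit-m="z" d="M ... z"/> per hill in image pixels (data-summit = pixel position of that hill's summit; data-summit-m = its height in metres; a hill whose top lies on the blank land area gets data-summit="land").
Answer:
<path data-summit="land" d="M527 88l-25 8-13-3-30 2-10-6-18 14-18 1-8 6 0 7 4 8-10 6-10 14-12 6-15 13-11 4-14 10 10 29 0 42 2 6-14 15-10 19-12 14-8 16-22 9-10 1 9 4 30 29 1 7-2 10-6 10-6 5 2 12 6 9 14 0 12-7 12-1 8 10 10 7 22 7 29 25 19 4 12 8 17-7 19 11 4 5 7-12 1-8 8-2 15-20 3-12 9-1z"/><path data-summit="land" d="M167 64l-38 16-20-3 0 3 11 7 0 7-3 5-4 2-8 0-11-12-19 18-24 16 9 18 0 18-3 4 3 42-3 17 10 21 8 9 36 20 20 5 16 10 16 1 10 17 14 14 34 18 13-4 9 0 16-8 24 3 22-9 8-16 12-14 10-19 14-15-2-6 0-42-11-29-7-7-10 0-7 4-11 14-6 3-14-3-11-5-2-11 3-7 18-9-24 2-15-12-8 2-7-1-8-13-6-21-6-11z"/><path data-summit="land" d="M298 393l-26 9 4 3 11 22 8 4 8 11 1 16-14 10-9 0-7-4-5-7-2-12-33-8-6-7-1-11-36 0-19 15 0 49 17 29 10 0 20-9 12 0 4 8-2 17 239-1 1-12 8-16-2-7-20-9-14-15-12-8-19-4-29-25-24-8-9-6-7-10-12 1-12 7-14 0-6-9z"/><path data-summit="land" d="M171 460l-9 5-13 0-15 4-17 20-15 10-33-18-14 2-16 8-22 5-1 31 215 1 4-9 0-8-4-8-12 0-20 9-10 0-4-3-13-26 1-21z"/><path data-summit="land" d="M62 231l-1 11-8 16-2 12 2 32-10 23-18 17 8 16 0 32 21 18 47 0 22 4 16 0 19 16 12 5 1 4 1-3 17-16 2-8-4-21 8-5 9-9 19-37-36-19-14-14-10-17-16-1-16-10-20-5-40-23z"/><path data-summit="land" d="M442 16l-139 1 12 14 4 31 28 51-5 2-7 8-11 32 1 12 12 13 8-8 17-8 11-11 16-8 8-12 12-8-4-8 0-7 5-5 21-2 18-14 7-18-7-6-4-10 0-18-5-12z"/><path data-summit="land" d="M302 16l-69 0-2 2 4 15 13 24 13 34-1 8-8 16-12 12 8 10 3 10 12-4 14 2 36 15 12 8-1-13 5-20 8-16 10-6-28-51-4-31z"/><path data-summit="land" d="M65 407l-7 0-7 12-18 14-17 5 1 58 22-5 16-8 14-2 33 18 15-10 17-20 15-4 13 0 10-6-1-25-13-6-19-16-16 0-22-4-26 1z"/><path data-summit="land" d="M169 16l-152 0-1 71 11 1 22-13 17-2 13 8 11 11 19-15 20 3 13-4 12-8 13-5-6-18 6-14z"/><path data-summit="527 46" data-summit-m="475" d="M527 16l-84 0-3 9 5 12-1 13 5 15 7 6-7 19 10 5 30-2 13 3 25-8z"/><path data-summit="17 299" data-summit-m="441" d="M57 221l-10 8-9 4-5 0-11-6-6 0 1 120 4 0 22-22 10-23-2-32 2-12 8-16 0-11z"/><path data-summit="527 527" data-summit-m="447" d="M498 489l-9 2-8 4-9 24 0 8 55 1 1-31z"/>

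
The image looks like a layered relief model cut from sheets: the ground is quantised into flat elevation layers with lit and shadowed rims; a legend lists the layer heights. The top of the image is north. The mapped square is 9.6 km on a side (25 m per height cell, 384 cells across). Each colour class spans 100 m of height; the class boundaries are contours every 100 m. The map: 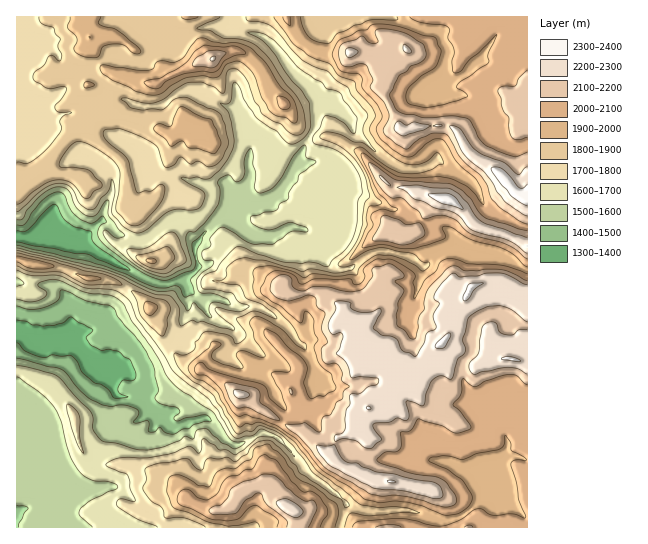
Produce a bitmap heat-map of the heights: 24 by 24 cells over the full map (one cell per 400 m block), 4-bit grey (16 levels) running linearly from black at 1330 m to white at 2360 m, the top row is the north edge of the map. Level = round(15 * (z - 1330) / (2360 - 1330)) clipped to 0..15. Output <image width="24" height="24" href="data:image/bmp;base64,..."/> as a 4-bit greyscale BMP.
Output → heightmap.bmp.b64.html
<image width="24" height="24" href="data:image/bmp;base64,Qk2WAQAAAAAAAHYAAAAoAAAAGAAAABgAAAABAAQAAAAAACABAAATCwAAEwsAABAAAAAAAAAAAAAAABEREQAiIiIAMzMzAERERABVVVUAZmZmAHd3dwCIiIgAmZmZAKqqqgC7u7sAzMzMAN3d3QDu7u4A////ADM0VWeKqbyomZmqqjM0Vnmqy8uIq826qjM0VniJq6ec3cuqqjNFVVZmaXndy6qqqjNUMzNEZpvN3Lu7qjNUMiM2q6u97czLqzVCESRpyqqr3dzLu0MhETaZmaqs3d3d3RABElZ4iam93c7s3RERJHZmeYnN3L3c3TMiNoU0aKvNzKzt3URXZDNGecqqvKve7YZDJHY1d2VXmpmqqhABRVY0RERFq7qazTEjR2VTNERVi7vNvGNGZ3ZkM0RVe87rznd3Z2ZlRERFm6qq7Xd2d3eHRERWmKmty2d4d4mYVWZmi8vMq2Z4h3iHV5dVi7u6vGd4eJdnaIVXq6mqvGd4iJmpeWZ6vLqqq2aJiIial2iczMqqq2eJiHd2ZoiImqqqqg=="/>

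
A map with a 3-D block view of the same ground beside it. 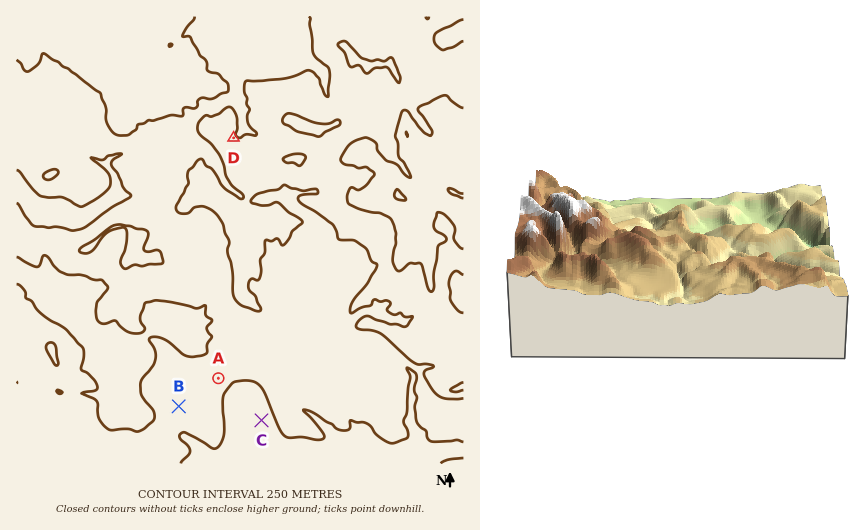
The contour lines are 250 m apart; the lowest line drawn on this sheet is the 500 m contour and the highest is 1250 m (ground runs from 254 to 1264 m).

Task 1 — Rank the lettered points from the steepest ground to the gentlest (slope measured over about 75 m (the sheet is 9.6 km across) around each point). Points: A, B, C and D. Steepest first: A D B C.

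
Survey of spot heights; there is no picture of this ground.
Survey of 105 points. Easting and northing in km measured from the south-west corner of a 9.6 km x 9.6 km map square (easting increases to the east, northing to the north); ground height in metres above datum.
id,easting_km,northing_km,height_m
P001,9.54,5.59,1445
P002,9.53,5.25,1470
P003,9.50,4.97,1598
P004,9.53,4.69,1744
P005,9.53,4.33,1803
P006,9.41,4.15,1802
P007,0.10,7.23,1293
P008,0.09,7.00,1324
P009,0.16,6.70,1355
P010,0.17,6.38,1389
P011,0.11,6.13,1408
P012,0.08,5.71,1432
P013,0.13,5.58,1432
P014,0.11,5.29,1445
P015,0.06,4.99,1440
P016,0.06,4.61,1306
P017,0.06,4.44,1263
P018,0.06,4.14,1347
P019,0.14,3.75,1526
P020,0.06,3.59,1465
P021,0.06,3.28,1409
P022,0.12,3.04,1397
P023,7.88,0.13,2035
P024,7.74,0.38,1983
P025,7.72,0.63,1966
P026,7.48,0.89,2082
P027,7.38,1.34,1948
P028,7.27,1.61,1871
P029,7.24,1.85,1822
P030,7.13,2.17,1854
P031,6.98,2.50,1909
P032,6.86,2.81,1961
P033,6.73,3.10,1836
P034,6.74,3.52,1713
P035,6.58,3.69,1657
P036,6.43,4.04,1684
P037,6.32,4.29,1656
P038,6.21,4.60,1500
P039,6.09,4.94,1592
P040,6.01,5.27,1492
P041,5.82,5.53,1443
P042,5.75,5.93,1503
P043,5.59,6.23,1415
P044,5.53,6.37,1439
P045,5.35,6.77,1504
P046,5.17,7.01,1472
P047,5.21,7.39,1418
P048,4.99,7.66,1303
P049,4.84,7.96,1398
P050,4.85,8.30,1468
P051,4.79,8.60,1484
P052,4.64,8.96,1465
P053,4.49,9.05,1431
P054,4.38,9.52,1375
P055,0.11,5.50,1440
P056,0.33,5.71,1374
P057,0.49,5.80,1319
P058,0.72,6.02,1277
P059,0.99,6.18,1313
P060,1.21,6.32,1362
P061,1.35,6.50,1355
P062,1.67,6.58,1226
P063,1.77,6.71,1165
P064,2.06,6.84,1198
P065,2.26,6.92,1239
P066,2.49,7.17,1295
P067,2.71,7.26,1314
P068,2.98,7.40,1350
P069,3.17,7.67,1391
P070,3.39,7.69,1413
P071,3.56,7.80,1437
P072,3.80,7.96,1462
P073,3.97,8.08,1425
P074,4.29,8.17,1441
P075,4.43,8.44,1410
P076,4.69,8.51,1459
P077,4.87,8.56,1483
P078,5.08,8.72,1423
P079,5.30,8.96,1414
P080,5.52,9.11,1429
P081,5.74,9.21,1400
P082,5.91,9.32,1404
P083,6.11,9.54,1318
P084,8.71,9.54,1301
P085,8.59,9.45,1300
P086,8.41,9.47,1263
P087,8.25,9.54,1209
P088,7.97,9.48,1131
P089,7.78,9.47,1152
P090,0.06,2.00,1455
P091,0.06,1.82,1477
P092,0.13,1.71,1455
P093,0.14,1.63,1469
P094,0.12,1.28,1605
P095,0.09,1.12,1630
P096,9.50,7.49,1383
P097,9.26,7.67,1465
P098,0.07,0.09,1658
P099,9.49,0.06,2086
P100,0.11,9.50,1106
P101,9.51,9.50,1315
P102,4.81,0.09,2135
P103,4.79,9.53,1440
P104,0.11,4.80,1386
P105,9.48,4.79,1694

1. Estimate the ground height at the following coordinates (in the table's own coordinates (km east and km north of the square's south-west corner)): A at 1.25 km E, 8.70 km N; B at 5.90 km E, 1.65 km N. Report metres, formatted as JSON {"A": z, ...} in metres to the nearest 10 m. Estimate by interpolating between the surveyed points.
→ {"A": 1230, "B": 1920}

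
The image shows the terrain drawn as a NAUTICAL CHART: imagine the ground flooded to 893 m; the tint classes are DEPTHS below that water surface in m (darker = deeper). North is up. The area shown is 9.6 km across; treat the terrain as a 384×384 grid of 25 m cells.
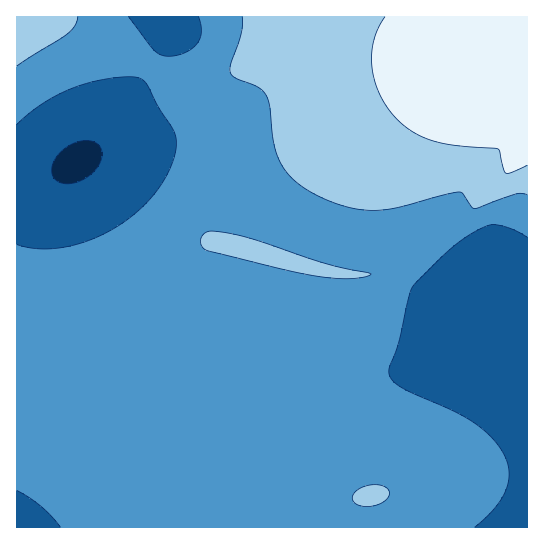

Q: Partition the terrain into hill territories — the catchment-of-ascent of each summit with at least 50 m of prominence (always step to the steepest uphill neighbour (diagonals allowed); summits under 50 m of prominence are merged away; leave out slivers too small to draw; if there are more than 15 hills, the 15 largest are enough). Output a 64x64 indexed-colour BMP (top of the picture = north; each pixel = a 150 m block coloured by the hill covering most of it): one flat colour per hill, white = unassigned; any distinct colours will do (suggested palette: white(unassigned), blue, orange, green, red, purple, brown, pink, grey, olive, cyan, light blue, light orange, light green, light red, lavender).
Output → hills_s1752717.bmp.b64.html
<image width="64" height="64" href="data:image/bmp;base64,Qk12CAAAAAAAAHYAAAAoAAAAQAAAAEAAAAABAAQAAAAAAAAIAAATCwAAEwsAABAAAAAAAAAA////ALR3HwAOf/8ALKAsACgn1gC9Z5QAS1aMAMJ34wB/f38AIr28AM++FwDox64AeLv/AIrfmACWmP8A1bDFABERERERERERERERIiIiIiIiIiIiIiIiIiIiIiIiIiIiEREREREREREREREiIiIiIiIiIiIiIiIiIiIiIiIiIiIRERERERERERERESIiIiIiIiIiIiIiIiIiIiIiIiIiIhERERERERERERERIiIiIiIiIiIiIiIiIiIiIiIiIiIiERERERERERERERESIiIiIiIiIiIiIiIiIiIiIiIiIiIRERERERERERERERIiIiIiIiIiIiIiIiIiIiIiIiIiIhERERERERERERERESIiIiIiIiIiIiIiIiIiIiIiIiIiERERERERERERERERIiIiIiIiIiIiIiIiIiIiIiIiIiIRERERERERERERERESIiIiIiIiIiIiIiIiIiIiIiIiIhEREREREREREREREREiIiIiIiIiIiIiIiIiIiIiIiIiERERERERERERERERERIiIiIiIiIiIiIiIiIiIiIiIiIRERERERERERERERERESIiIiIiIiIiIiIiIiIiIiIiIhEREREREREREREREREREiIiIiIiIiIiIiIiIiIiIiIiEREREREREREREREREREREiIiIiIiIiIiIiIiIiIiIiIRERERERERERERERERERERIiIiIiIiIiIiIiIiIiIiIhERERERERERERERERERERERIiIiIiIiIiIiIiIiIiIiEREREREREREREREREREREREREiIiIiIiIiIiIiIiIiIRERERERERERERERERERERERERESIiIiIiIiIiIiIiIhERERERERERERERERERERERERERERIiIiIiIiIiIiIiERERERERERERERERERERERERERERERERIiIiIiIiIiIRERERERERERERERERERERERERERERERERESIiIiIiIRERERERERERERERERERERERERERERERERERERIiIiIRERERERERERERERERERERERERERERERERERERERIiIhERERERERERERERERERERERERERERERERERERERESIhEREREREREREREREREREREREREREREREREREREREREiERERERERERERERERERERERERERERERERERERERERESERERERERERERERERERERERERERERERERERERERERERIREREREREREREREREREREREREREREREREREREREREREhERERERERERERERERERERERERERERERERERERERERERERERERERERERERERERERERERERERERERERERERERERERERERERERERERERERERERERERERERERERERERERERERERERERERERERERERERERERERERERERERERERERERERERERERERERERERERERERERERERERERERERERERERERERERERERERERERERERERERERERERERERERERERERERERERERERERERERERERERERERERERERERERERERERERERERERERERERERERERERERERERERERERERERERERERERERERERERERERERERERERERERERERERERERERERERERERERERERERERERERERERERERERERERERERERERERERERERERERERERERERERERERERERERERERERERERERERERERERERERERERERERERERERERERERERERERERERERERERERERERERERERERERERERERERERERERERERERERERERERERERERERERERERERERERERERERERERERERERERERERERERERERERERERERERERERERERERERERERERERERERERMzEREREREREREREREREREREREREREREREREREREREREzMzERERERERERERERERERERERERERERERERERERERETMzMzERERERERERERERERERERERERERERERERERERERMzMzMzEREREREREREREREREREREREREREREREREREREzMzMzMxERERERERERERERERERERERERERERERERERETMzMzMzMRERERERERERERERERERERERERERERERERERMzMzMzMzEREREREREREREREREREREREREREREREREREzMzMzMzMxERERERERERERERERERERERERERERERERETMzMzMzMzERERERERERERERERERERERERERERERERERMzMzMzMzMxEREREREREREREREREREREREREREREREREzMzMzMzMzERERERERERERERERERERERERERERERERETMzMzMzMzMxERERERERERERERERERERERERERERERERMzMzMzMzMzEREREREREREREREREREREREREREREREREzMzMzMzMzMxERERERERERERERERERERERERERERERETMzMzMzMzMzMRERERERERERERERERERERERERERERERMzMzMzMzMzMxEREREREREREREREREREREREREREREREzMzMzMzMzMzMRERERERERERERERERERERERERERERETMzMzMzMzMzMxERERERERERERERERERERERERERERERMzMzMzMzMzMzMREREREREREREREREREREREREREREREzMzMzMzMzMzMxERERERERERERERERERERERERERERETMzMzMzMzMzMzERERERERERERERERERERERERERERER"/>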